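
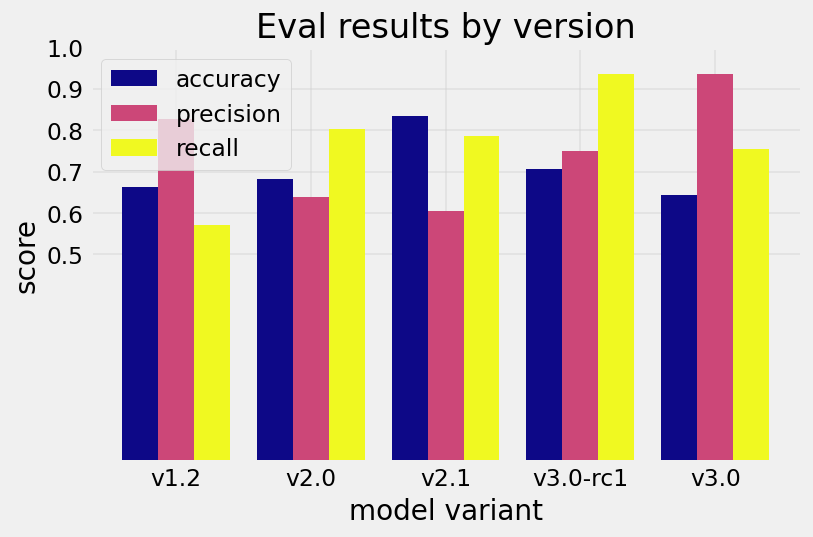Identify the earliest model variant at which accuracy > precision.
v2.0

v1.2: accuracy ≈ 0.7 vs precision ≈ 0.8 (not yet); v2.0: accuracy ≈ 0.7 vs precision ≈ 0.6 (first crossover).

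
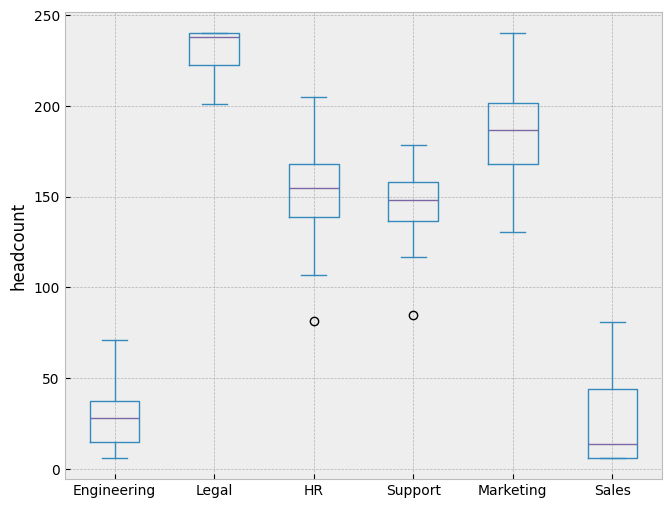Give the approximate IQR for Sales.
Q3 ≈ 40, Q1 ≈ 0; IQR ≈ 40.

≈ 40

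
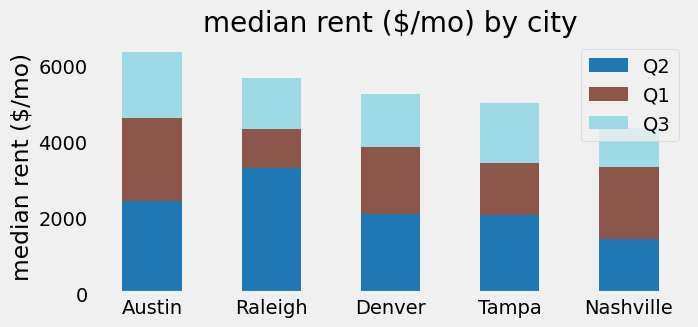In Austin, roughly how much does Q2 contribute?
Q2 top ≈ 2000, bottom ≈ 0; segment ≈ 2000.

≈ 2000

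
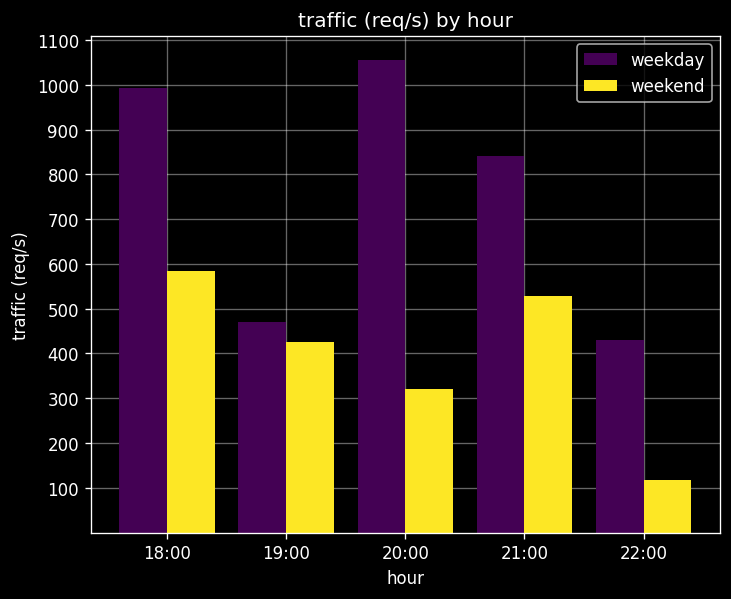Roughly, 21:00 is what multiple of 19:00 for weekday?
≈ 1.6×

21:00 ≈ 800, 19:00 ≈ 500; 800/500 ≈ 1.6.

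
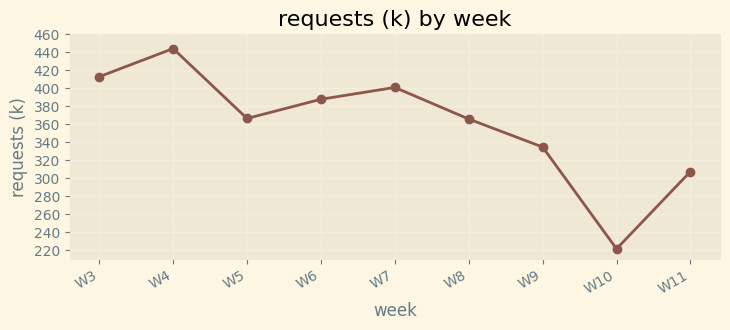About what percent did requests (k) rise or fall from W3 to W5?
W3 ≈ 420, W5 ≈ 360; (360 − 420) / 420 ≈ -14.3%.

≈ -14.3%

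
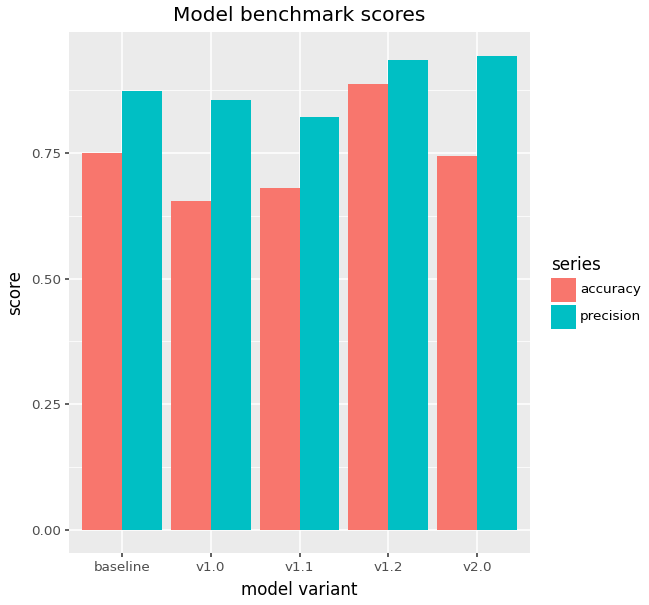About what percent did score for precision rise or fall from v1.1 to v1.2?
v1.1 ≈ 0.8, v1.2 ≈ 0.9; (0.9 − 0.8) / 0.8 ≈ +12.5%.

≈ +12.5%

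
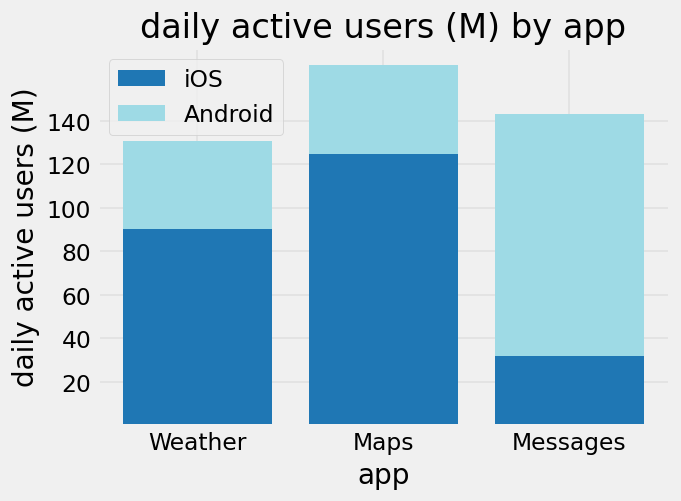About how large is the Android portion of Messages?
≈ 100

Android top ≈ 140, bottom ≈ 40; segment ≈ 100.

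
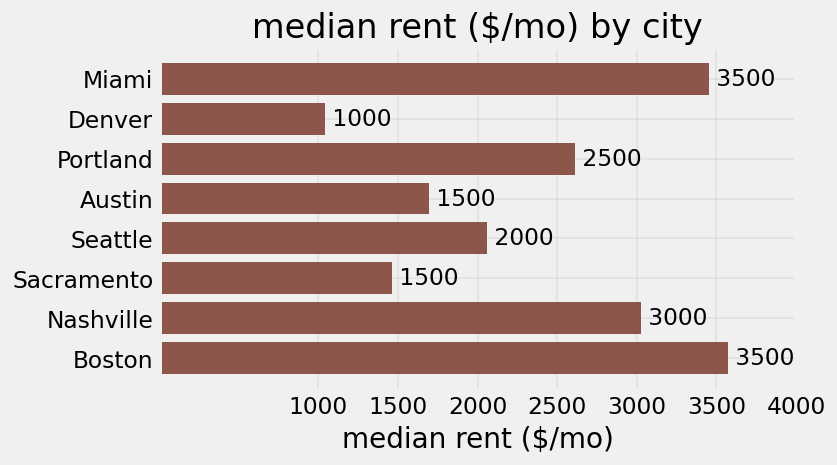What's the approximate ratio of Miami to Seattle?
≈ 1.75×

Miami ≈ 3500, Seattle ≈ 2000; 3500/2000 ≈ 1.75.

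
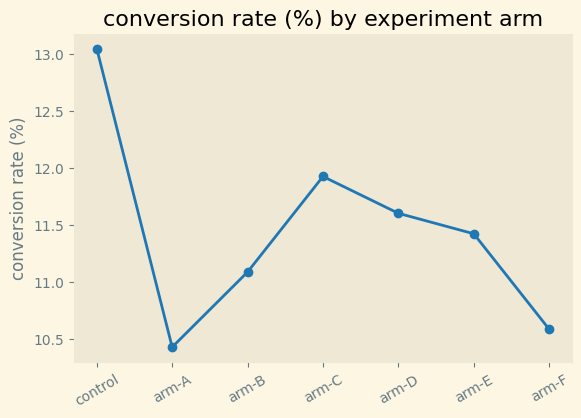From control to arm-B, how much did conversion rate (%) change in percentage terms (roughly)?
≈ -15.4%

control ≈ 13.0, arm-B ≈ 11.0; (11.0 − 13.0) / 13.0 ≈ -15.4%.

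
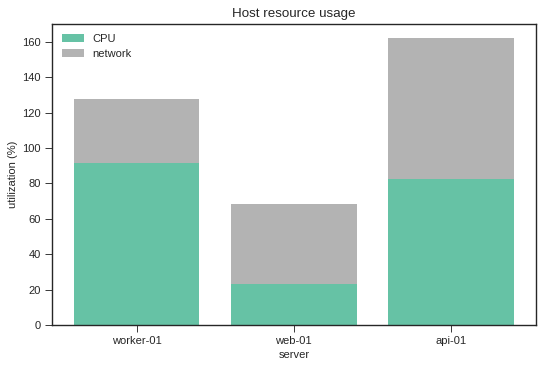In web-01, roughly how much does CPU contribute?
CPU top ≈ 20, bottom ≈ 0; segment ≈ 20.

≈ 20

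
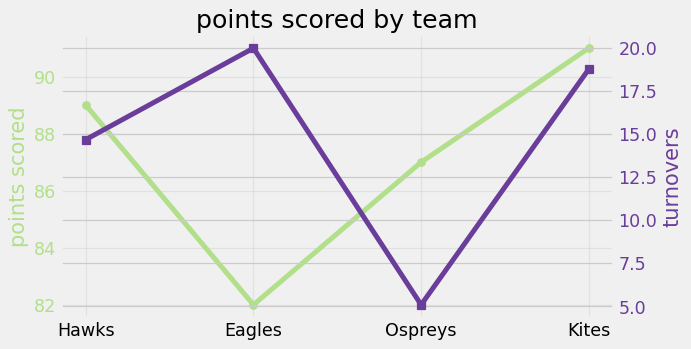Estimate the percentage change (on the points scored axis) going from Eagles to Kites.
Eagles ≈ 82, Kites ≈ 91; (91 − 82) / 82 ≈ +11%.

≈ +11%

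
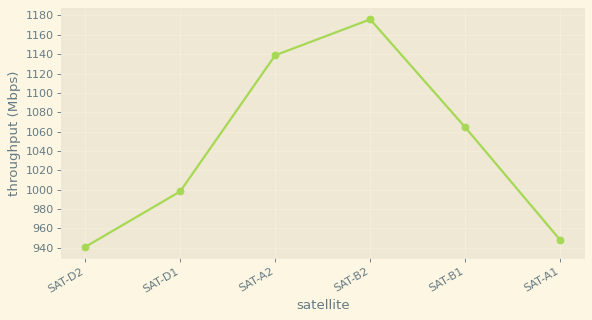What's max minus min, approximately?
≈ 240

Max SAT-B2 ≈ 1180, min SAT-D2 ≈ 940; range ≈ 240.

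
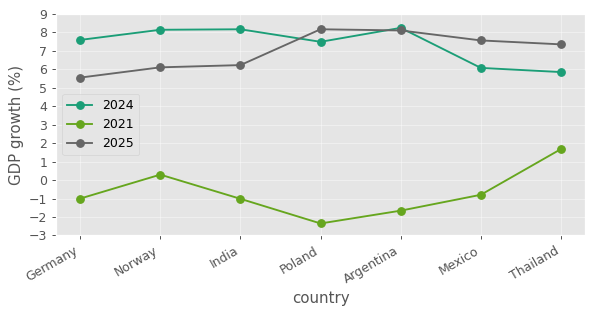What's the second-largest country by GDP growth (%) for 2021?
Top 3 for 2021: Thailand ≈ 2, Norway ≈ 0, Mexico ≈ -1.

Norway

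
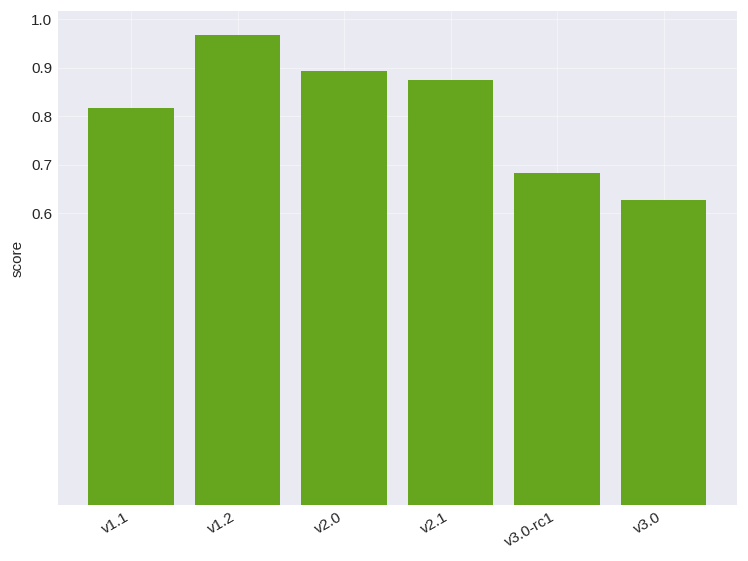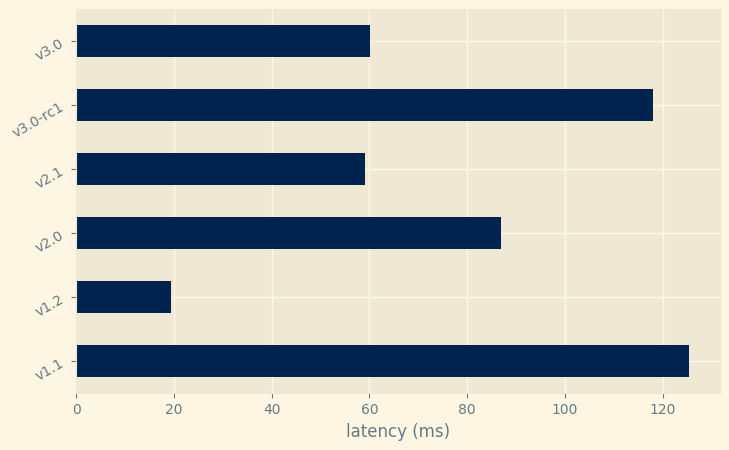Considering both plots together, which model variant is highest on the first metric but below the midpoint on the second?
Chart 2 median latency (ms) ≈ 80; below-median model variants: v1.2, v2.1, v3.0. Among those, v1.2 has the highest score (≈ 1).

v1.2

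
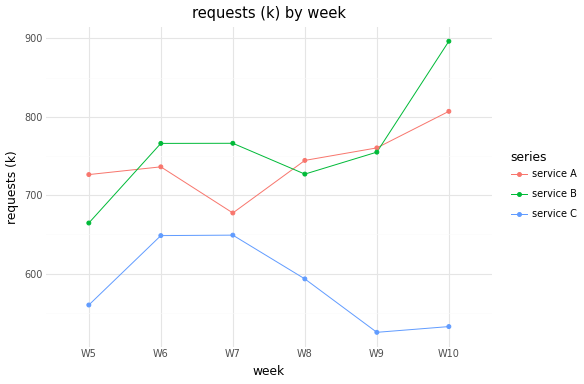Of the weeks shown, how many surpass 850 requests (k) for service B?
Above 850: W10.

1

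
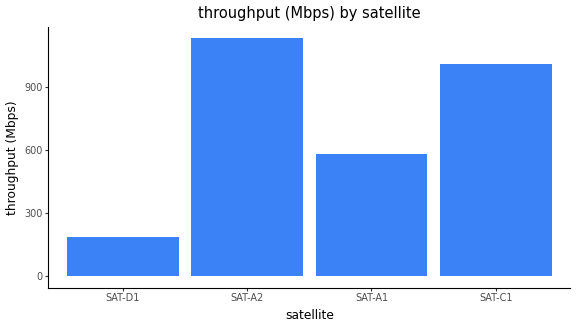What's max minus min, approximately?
Max SAT-A2 ≈ 1100, min SAT-D1 ≈ 200; range ≈ 900.

≈ 900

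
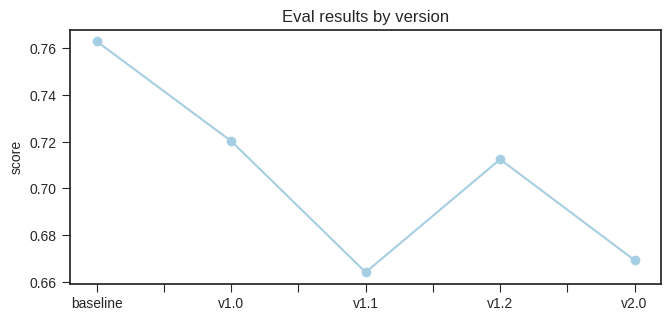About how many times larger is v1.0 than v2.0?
v1.0 ≈ 0.72, v2.0 ≈ 0.67; 0.72/0.67 ≈ 1.07.

≈ 1.07×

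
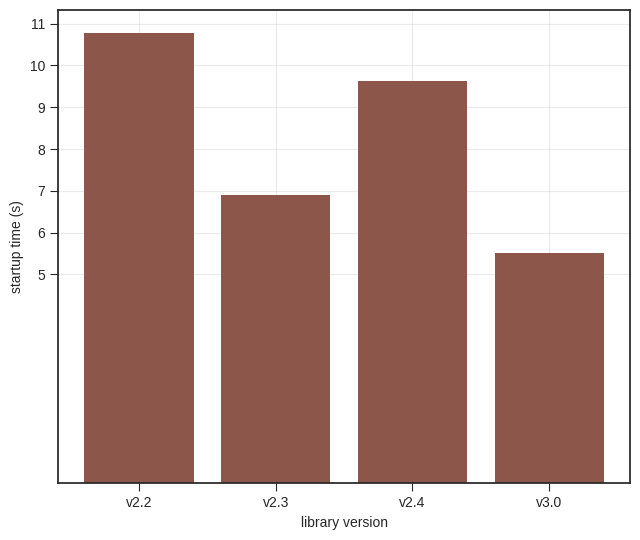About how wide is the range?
Max v2.2 ≈ 11, min v3.0 ≈ 6; range ≈ 5.

≈ 5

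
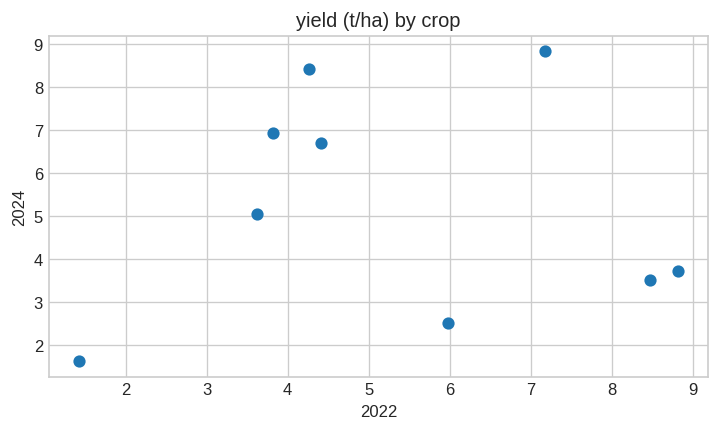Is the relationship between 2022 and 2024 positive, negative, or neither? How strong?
Points are roughly uncorrelated; weak (|r| ≈ 0.0).

no clear correlation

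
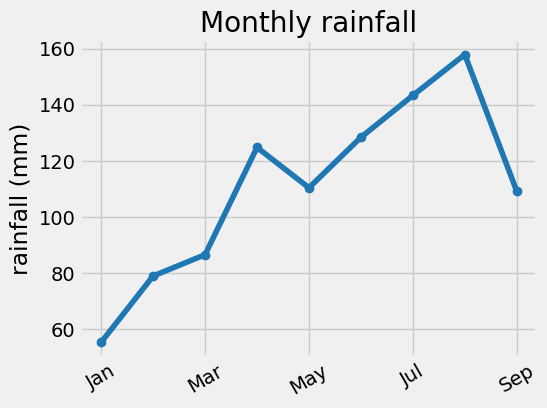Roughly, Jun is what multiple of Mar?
Jun ≈ 130, Mar ≈ 90; 130/90 ≈ 1.44.

≈ 1.44×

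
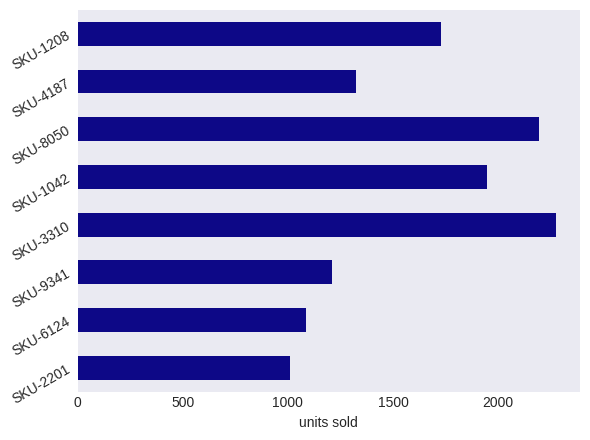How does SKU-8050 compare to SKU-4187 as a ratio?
SKU-8050 ≈ 2200, SKU-4187 ≈ 1400; 2200/1400 ≈ 1.57.

≈ 1.57×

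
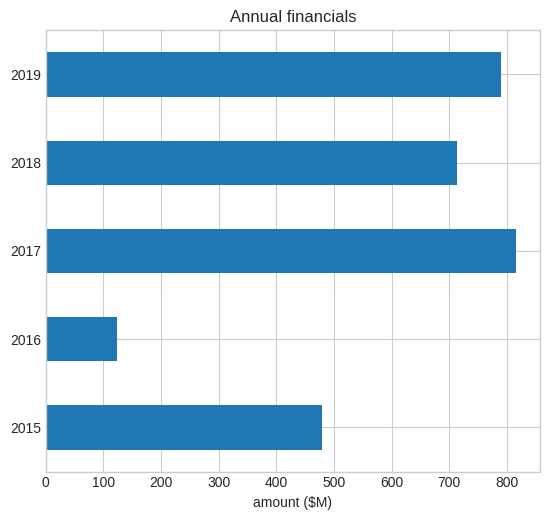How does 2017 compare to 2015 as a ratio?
2017 ≈ 800, 2015 ≈ 500; 800/500 ≈ 1.6.

≈ 1.6×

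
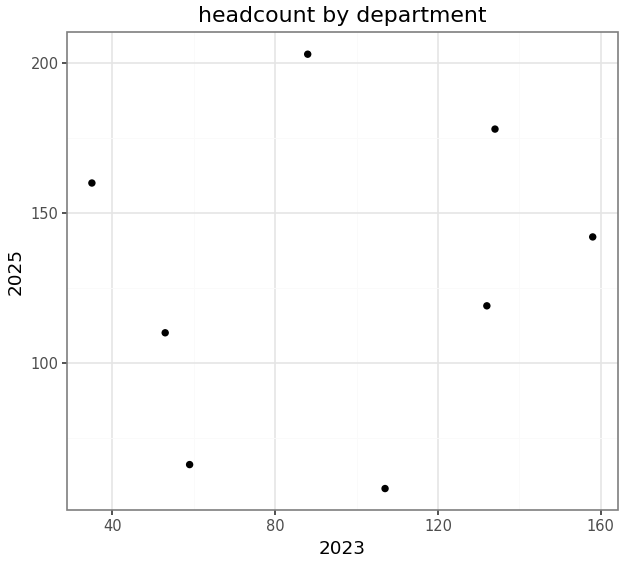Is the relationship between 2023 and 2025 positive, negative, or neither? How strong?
no clear correlation

Points are roughly uncorrelated; weak (|r| ≈ 0.1).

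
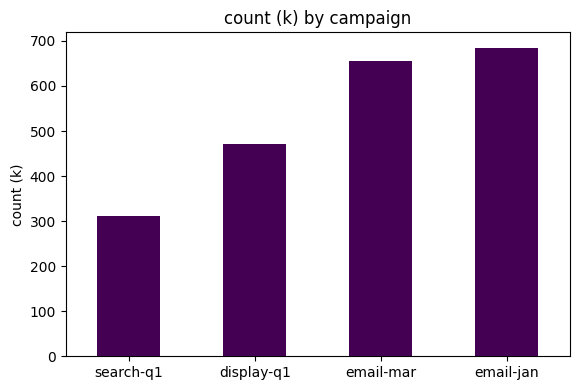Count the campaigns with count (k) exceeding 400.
Above 400: display-q1, email-mar, email-jan.

3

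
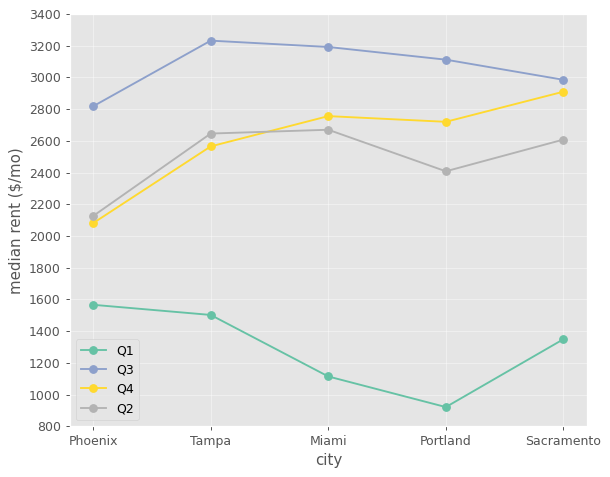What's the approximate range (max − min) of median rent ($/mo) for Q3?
≈ 400

Max Tampa ≈ 3200, min Phoenix ≈ 2800; range ≈ 400.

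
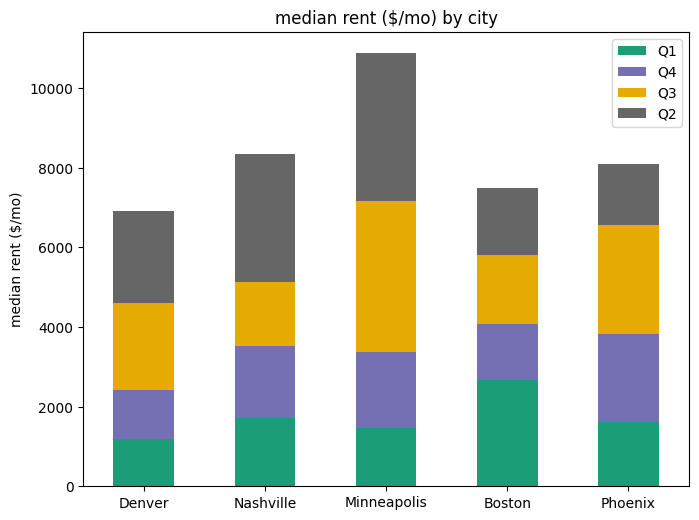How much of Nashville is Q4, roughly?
≈ 2000

Q4 top ≈ 4000, bottom ≈ 2000; segment ≈ 2000.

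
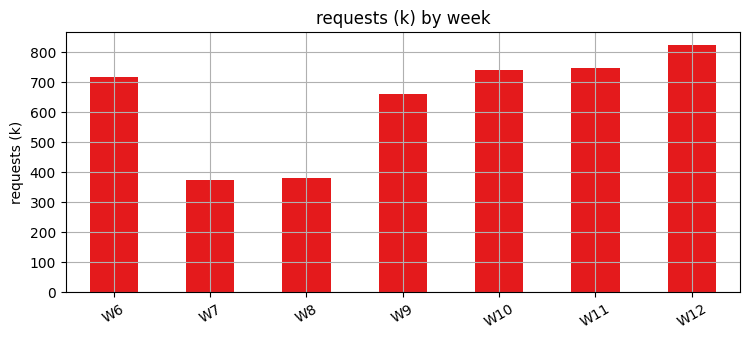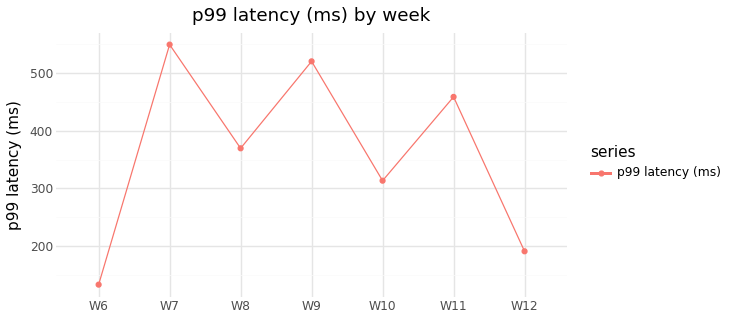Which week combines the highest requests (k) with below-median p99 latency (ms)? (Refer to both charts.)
W12

Chart 2 median p99 latency (ms) ≈ 400; below-median weeks: W6, W10, W12. Among those, W12 has the highest requests (k) (≈ 800).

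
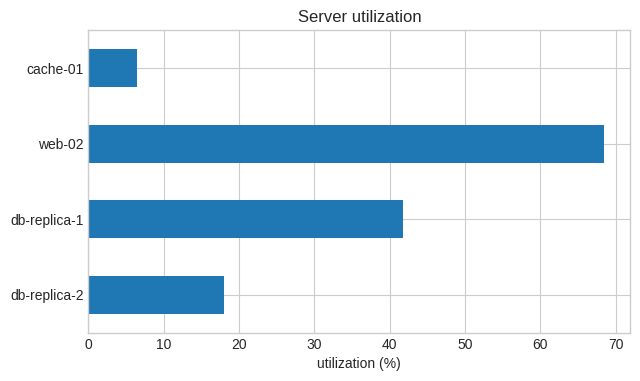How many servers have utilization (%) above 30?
Above 30: db-replica-1, web-02.

2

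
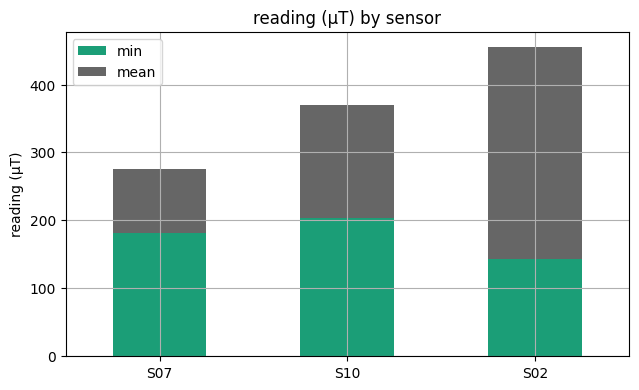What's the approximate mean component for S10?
mean top ≈ 350, bottom ≈ 200; segment ≈ 150.

≈ 150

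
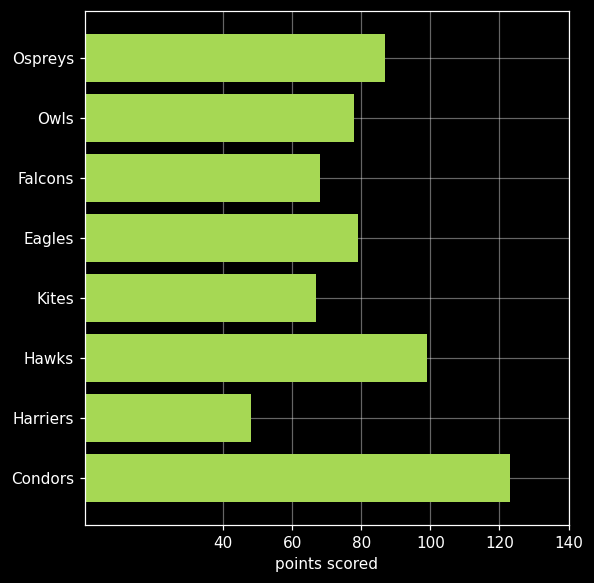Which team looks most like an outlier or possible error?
Condors

Condors ≈ 120; the rest sit between ≈ 40 and ≈ 100.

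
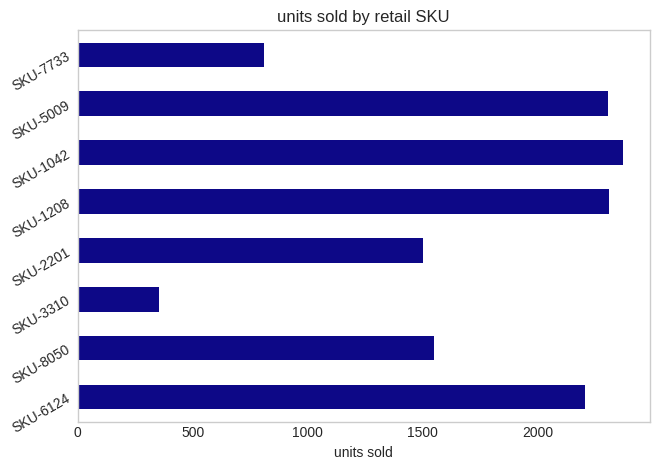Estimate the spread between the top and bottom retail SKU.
≈ 2000

Max SKU-1042 ≈ 2400, min SKU-3310 ≈ 400; range ≈ 2000.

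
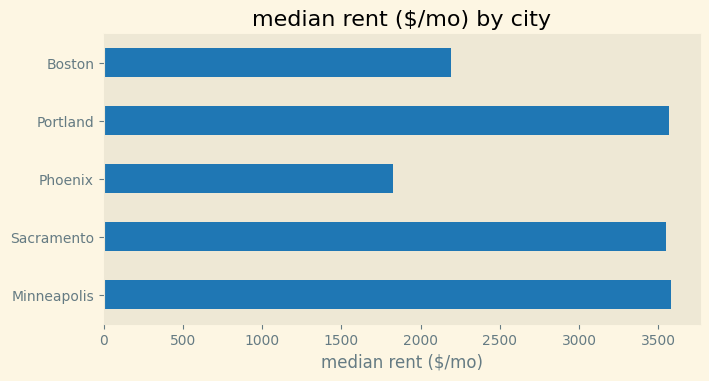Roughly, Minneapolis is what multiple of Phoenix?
Minneapolis ≈ 3500, Phoenix ≈ 2000; 3500/2000 ≈ 1.75.

≈ 1.75×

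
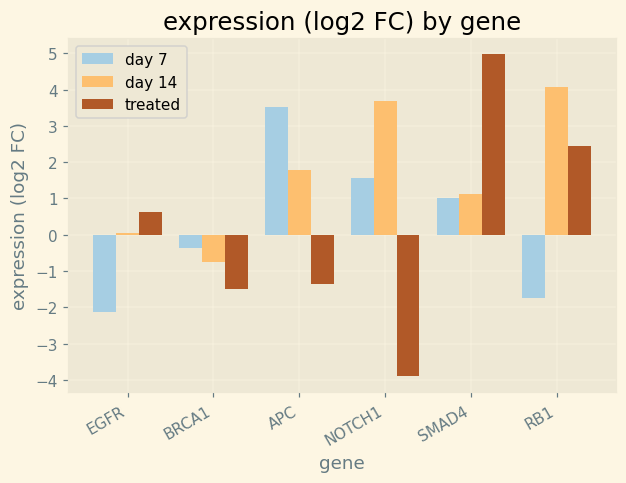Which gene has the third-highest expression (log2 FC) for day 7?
Top 4 for day 7: APC ≈ 4, NOTCH1 ≈ 2, SMAD4 ≈ 1, BRCA1 ≈ 0.

SMAD4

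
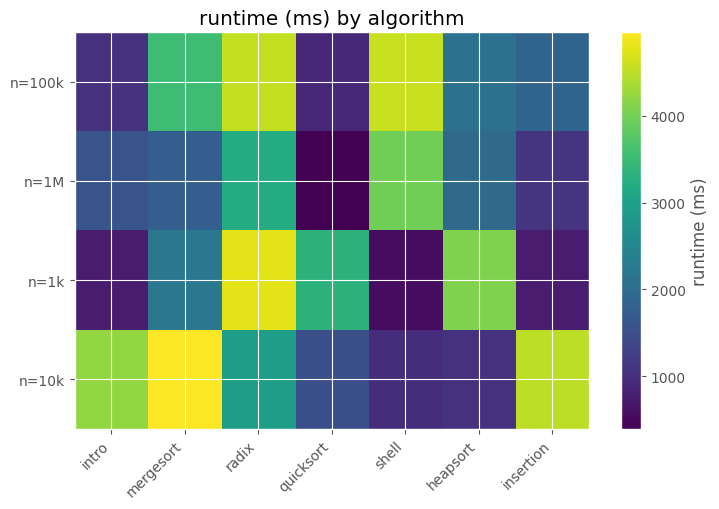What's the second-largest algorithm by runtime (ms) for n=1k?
heapsort

Top 3 for n=1k: radix ≈ 5000, heapsort ≈ 4000, quicksort ≈ 3500.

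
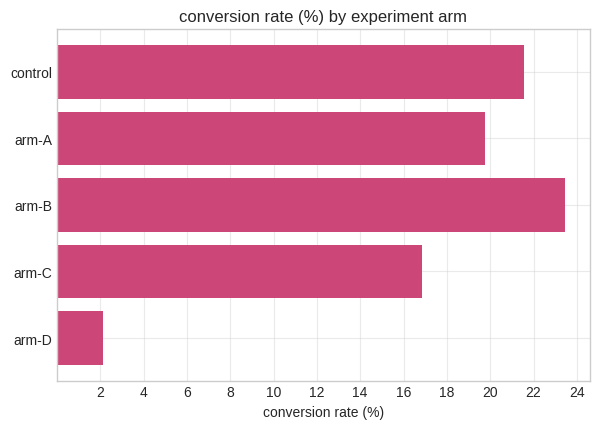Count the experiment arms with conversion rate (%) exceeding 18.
Above 18: control, arm-A, arm-B.

3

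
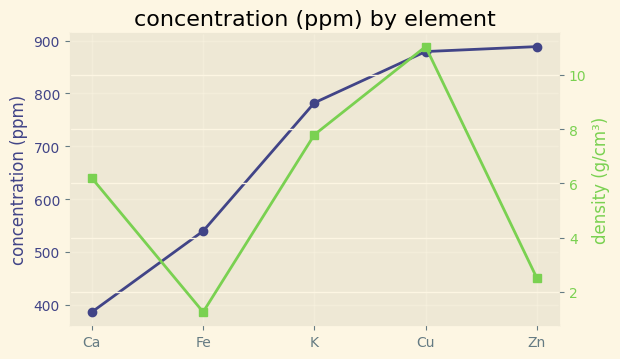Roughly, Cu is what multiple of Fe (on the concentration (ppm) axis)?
Cu ≈ 900, Fe ≈ 550; 900/550 ≈ 1.64.

≈ 1.64×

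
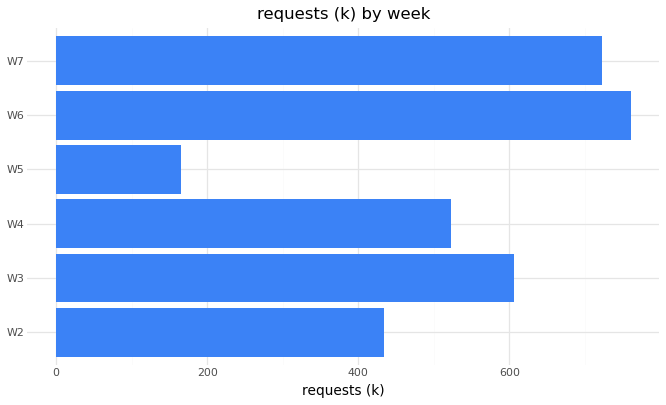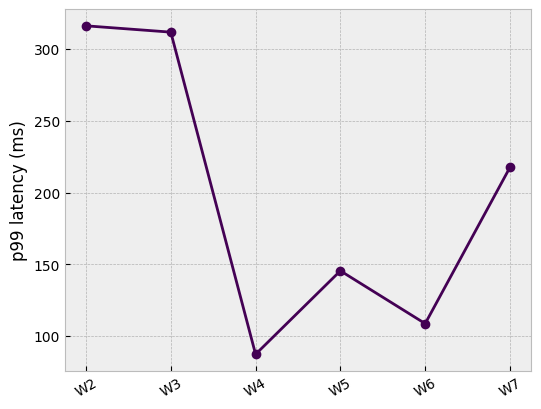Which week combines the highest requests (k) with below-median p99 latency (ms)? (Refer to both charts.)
W6

Chart 2 median p99 latency (ms) ≈ 200; below-median weeks: W4, W5, W6. Among those, W6 has the highest requests (k) (≈ 800).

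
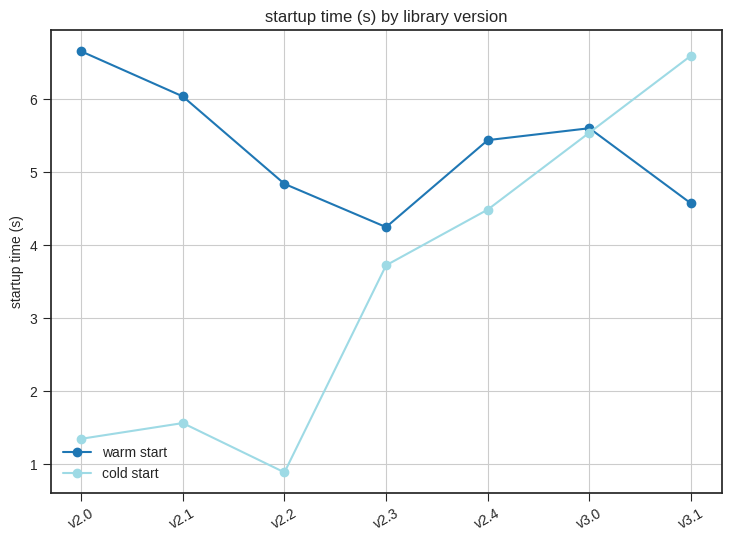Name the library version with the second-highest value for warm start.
v2.1

Top 3 for warm start: v2.0 ≈ 6.5, v2.1 ≈ 6.0, v3.0 ≈ 5.5.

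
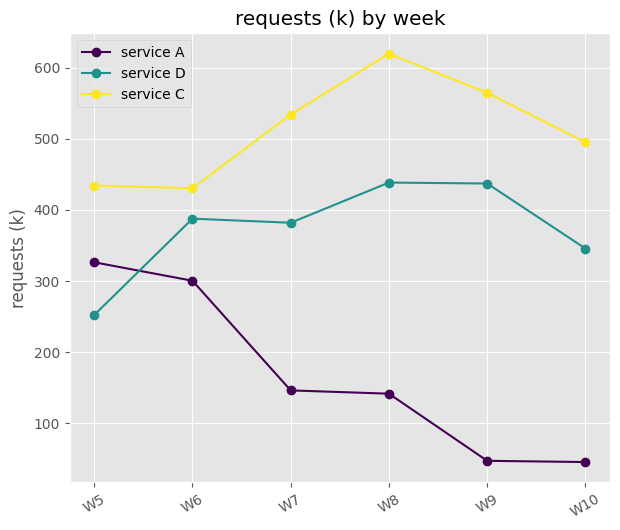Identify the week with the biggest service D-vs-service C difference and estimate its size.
W5: service D ≈ 250, service C ≈ 450 → gap ≈ 200. Next-largest (W8) is only ≈ 150.

W5, ≈ 200 k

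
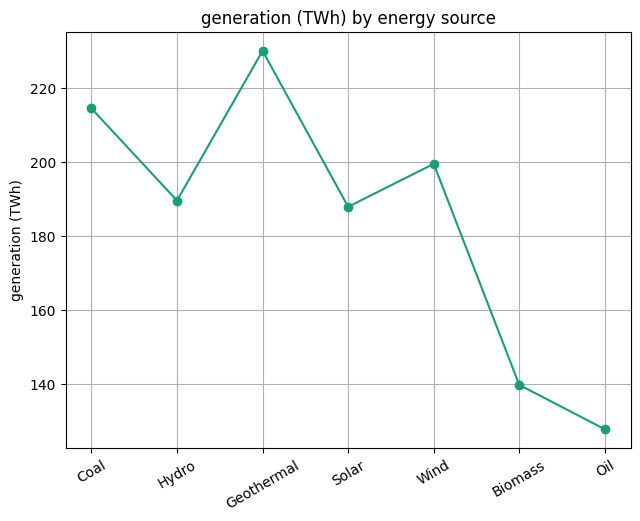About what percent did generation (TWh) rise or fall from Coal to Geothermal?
≈ +9.5%

Coal ≈ 210, Geothermal ≈ 230; (230 − 210) / 210 ≈ +9.5%.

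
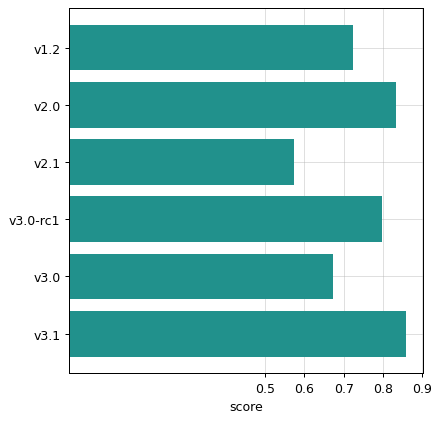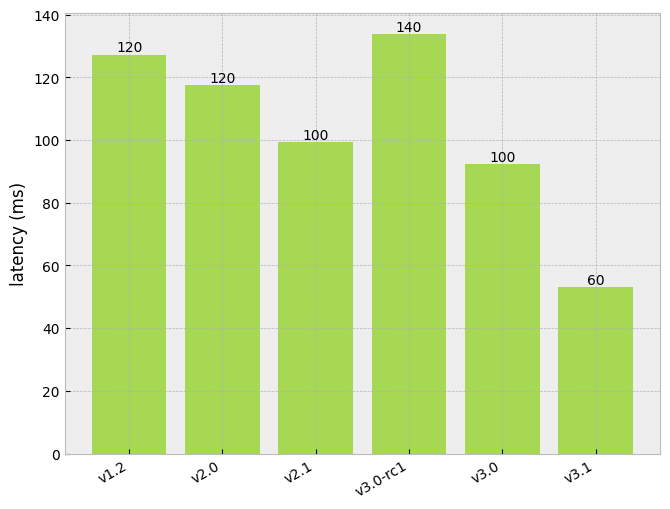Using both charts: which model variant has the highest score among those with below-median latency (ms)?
v3.1

Chart 2 median latency (ms) ≈ 100; below-median model variants: v2.1, v3.0, v3.1. Among those, v3.1 has the highest score (≈ 0.9).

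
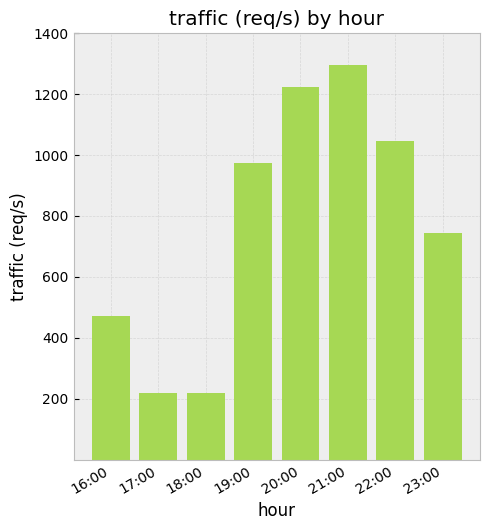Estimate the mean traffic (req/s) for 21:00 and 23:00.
(1200 + 800) / 2 ≈ 1000.

≈ 1000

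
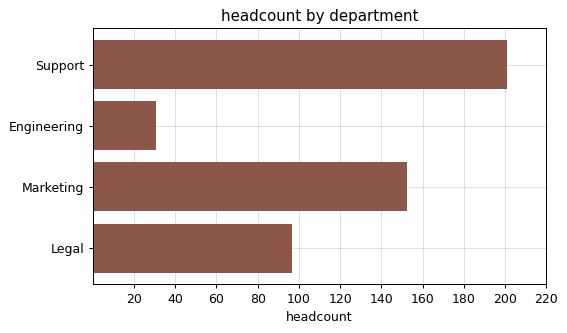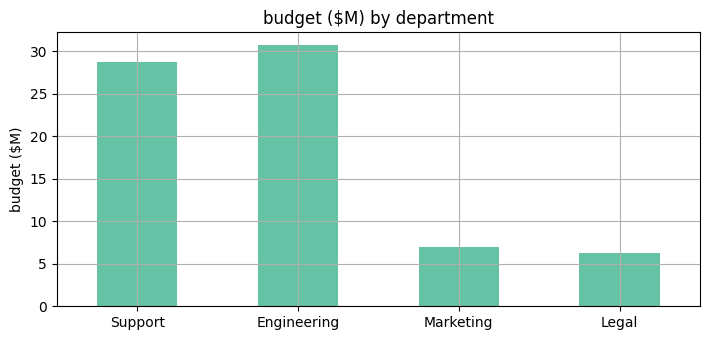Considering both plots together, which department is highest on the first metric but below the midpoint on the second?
Marketing

Chart 2 median budget ($M) ≈ 20; below-median departments: Marketing, Legal. Among those, Marketing has the highest headcount (≈ 160).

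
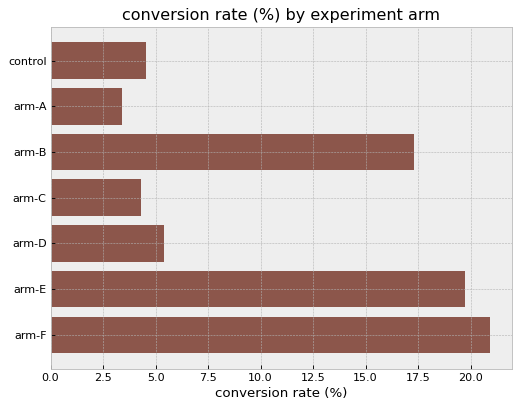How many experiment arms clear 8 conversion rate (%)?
Above 8: arm-B, arm-E, arm-F.

3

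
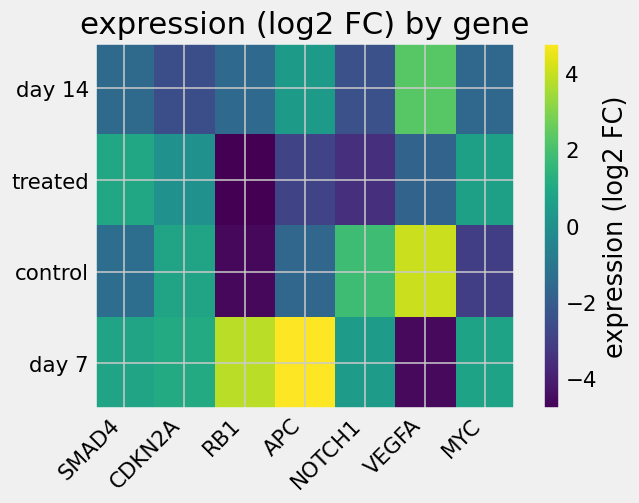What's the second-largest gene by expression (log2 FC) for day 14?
Top 3 for day 14: VEGFA ≈ 2, APC ≈ 0, SMAD4 ≈ -1.

APC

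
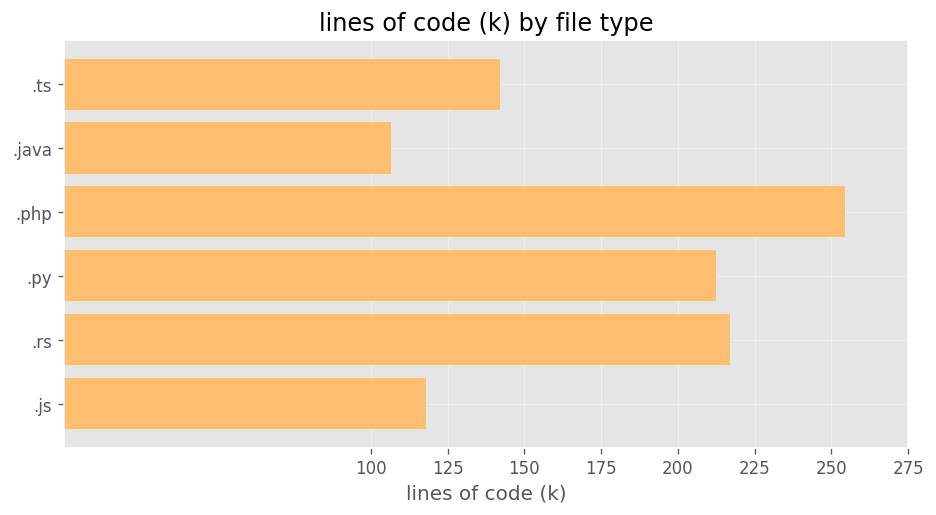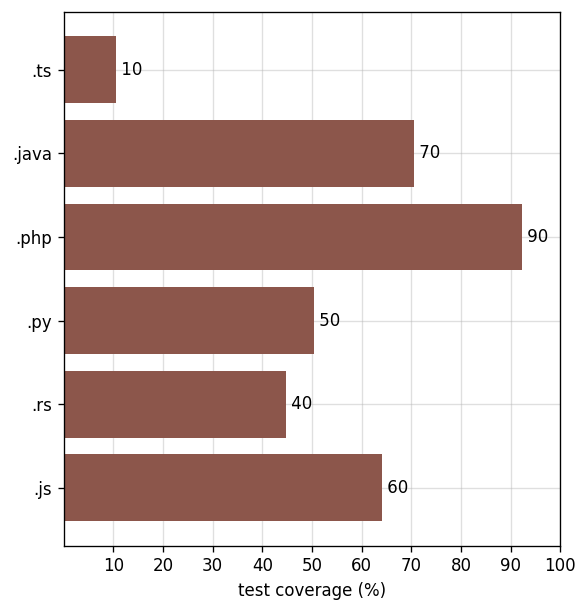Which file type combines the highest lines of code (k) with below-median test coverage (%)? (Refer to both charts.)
Chart 2 median test coverage (%) ≈ 60; below-median file types: .ts, .py, .rs. Among those, .rs has the highest lines of code (k) (≈ 225).

.rs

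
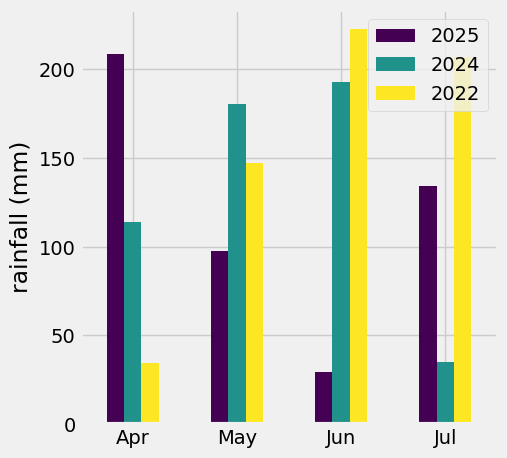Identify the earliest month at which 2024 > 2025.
May

Apr: 2024 ≈ 120 vs 2025 ≈ 200 (not yet); May: 2024 ≈ 180 vs 2025 ≈ 100 (first crossover).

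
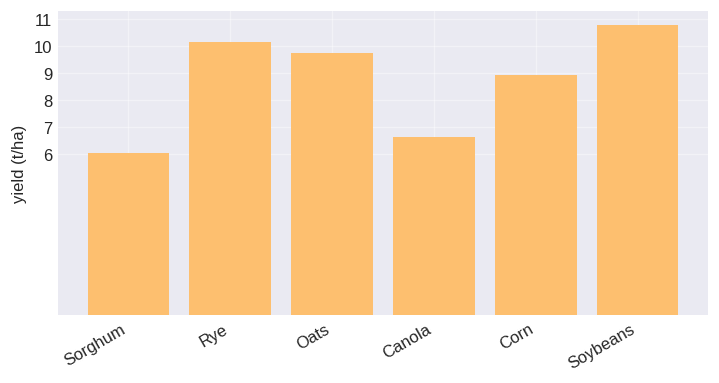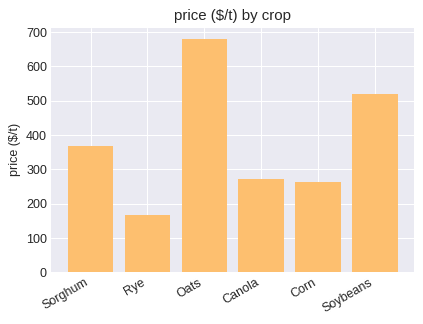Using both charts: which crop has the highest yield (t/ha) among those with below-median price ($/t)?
Rye

Chart 2 median price ($/t) ≈ 300; below-median crops: Rye, Canola, Corn. Among those, Rye has the highest yield (t/ha) (≈ 10).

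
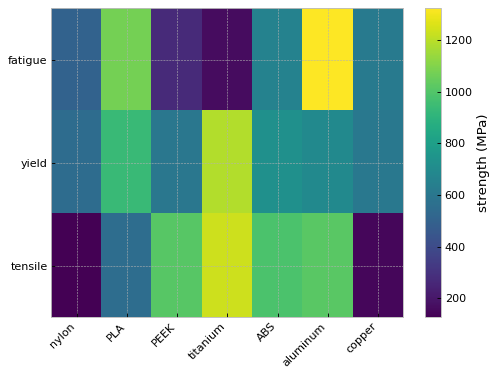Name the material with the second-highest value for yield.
Top 3 for yield: titanium ≈ 1200, PLA ≈ 900, ABS ≈ 700.

PLA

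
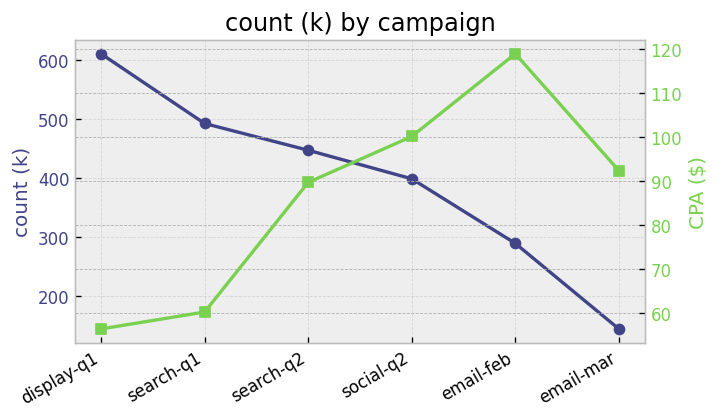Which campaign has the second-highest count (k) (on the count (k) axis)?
Top 3 (on the count (k) axis): display-q1 ≈ 600, search-q1 ≈ 500, search-q2 ≈ 450.

search-q1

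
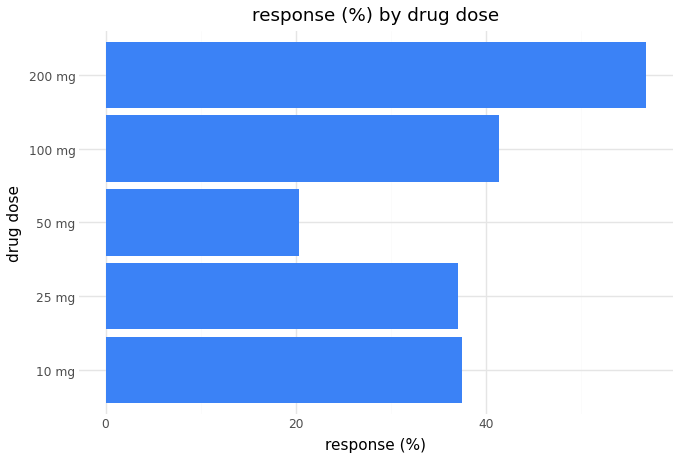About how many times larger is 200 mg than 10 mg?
≈ 1.57×

200 mg ≈ 55, 10 mg ≈ 35; 55/35 ≈ 1.57.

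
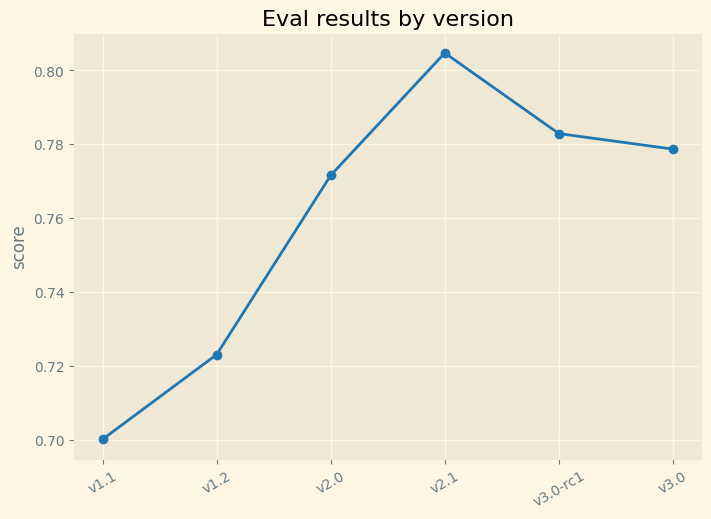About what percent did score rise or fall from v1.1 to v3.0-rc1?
v1.1 ≈ 0.70, v3.0-rc1 ≈ 0.78; (0.78 − 0.70) / 0.70 ≈ +11.4%.

≈ +11.4%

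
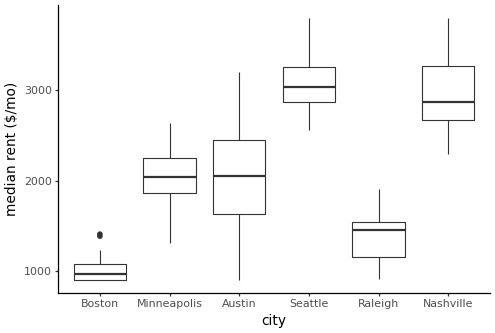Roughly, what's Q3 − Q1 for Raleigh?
≈ 400

Q3 ≈ 1600, Q1 ≈ 1200; IQR ≈ 400.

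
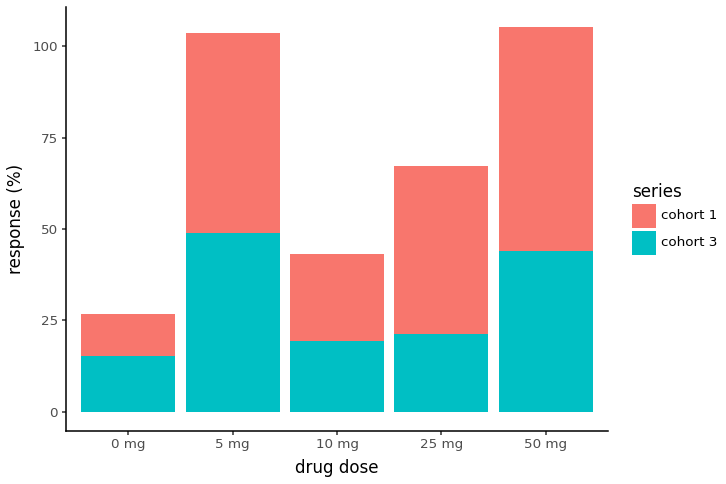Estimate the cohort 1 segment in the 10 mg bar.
≈ 20

cohort 1 top ≈ 40, bottom ≈ 20; segment ≈ 20.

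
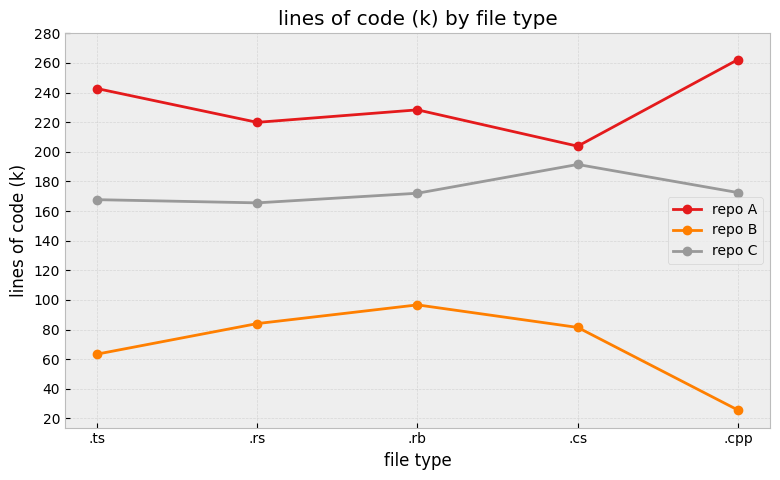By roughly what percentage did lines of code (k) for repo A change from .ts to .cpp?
.ts ≈ 240, .cpp ≈ 260; (260 − 240) / 240 ≈ +8.3%.

≈ +8.3%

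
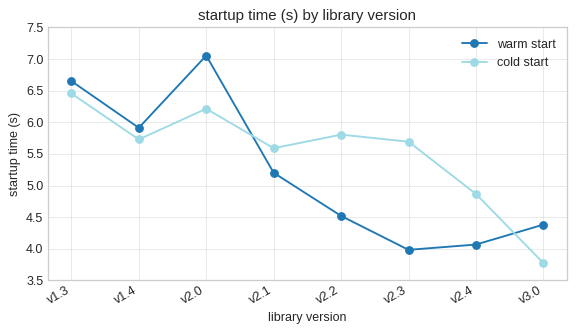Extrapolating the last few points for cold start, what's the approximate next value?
≈ 3.25

Last three: 5.5, 5.0, 4.0 → slope ≈ -0.75/step → next ≈ 3.25.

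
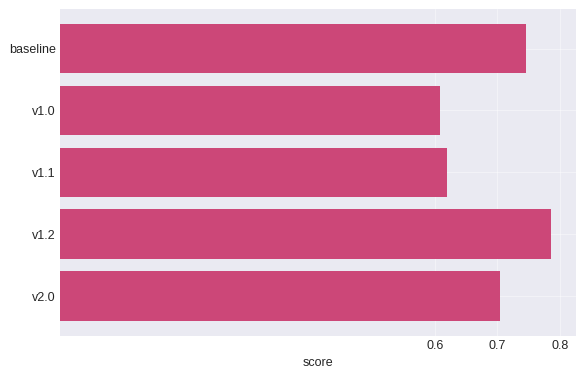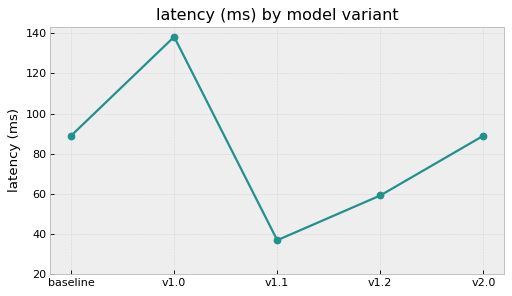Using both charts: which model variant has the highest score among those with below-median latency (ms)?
v1.2

Chart 2 median latency (ms) ≈ 80; below-median model variants: v1.1, v1.2. Among those, v1.2 has the highest score (≈ 0.8).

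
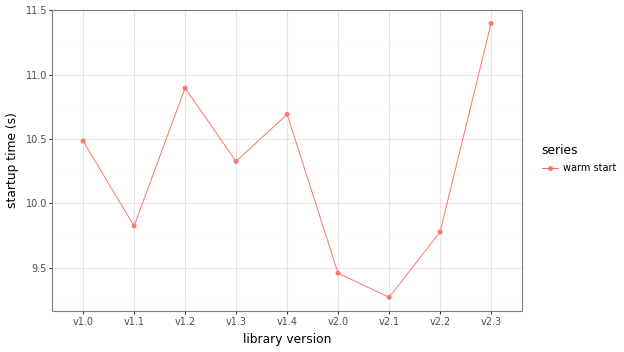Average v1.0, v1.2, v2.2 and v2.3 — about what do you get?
≈ 10.6

(10.4 + 10.8 + 9.8 + 11.4) / 4 ≈ 10.6.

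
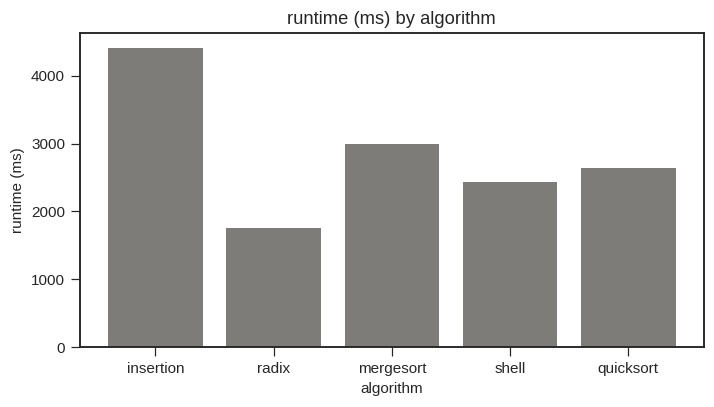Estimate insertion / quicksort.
insertion ≈ 4500, quicksort ≈ 2500; 4500/2500 ≈ 1.8.

≈ 1.8×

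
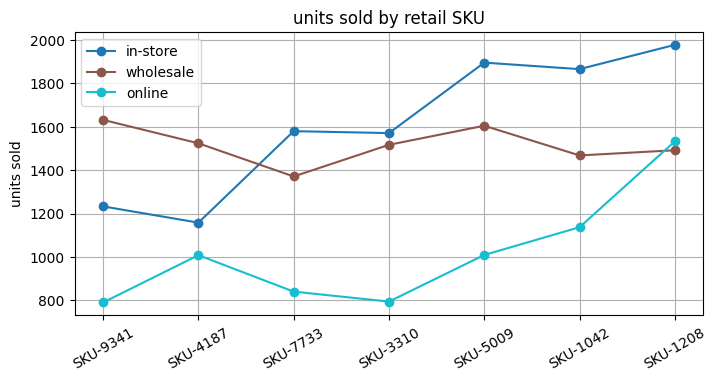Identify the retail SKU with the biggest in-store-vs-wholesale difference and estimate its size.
SKU-1208, ≈ 500

SKU-1208: in-store ≈ 2000, wholesale ≈ 1500 → gap ≈ 500. Next-largest (SKU-9341) is only ≈ 400.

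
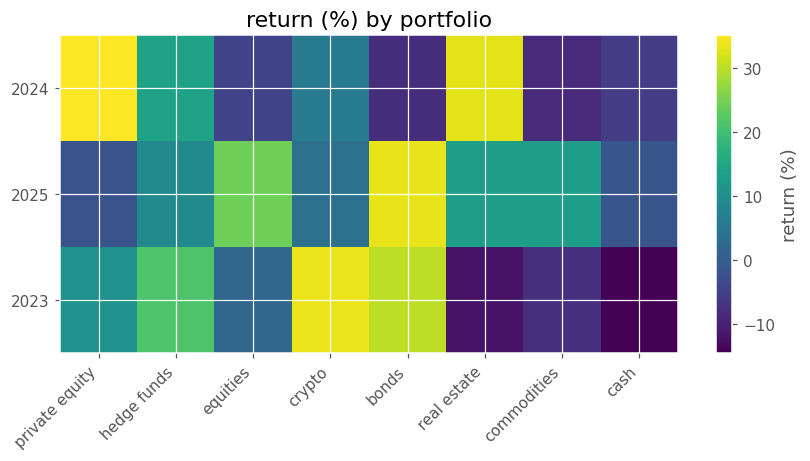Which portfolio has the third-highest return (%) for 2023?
Top 4 for 2023: crypto ≈ 35, bonds ≈ 30, hedge funds ≈ 20, private equity ≈ 10.

hedge funds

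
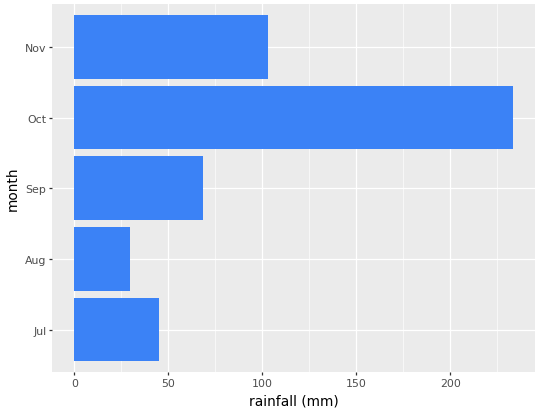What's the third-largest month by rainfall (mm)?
Top 4: Oct ≈ 240, Nov ≈ 100, Sep ≈ 60, Jul ≈ 40.

Sep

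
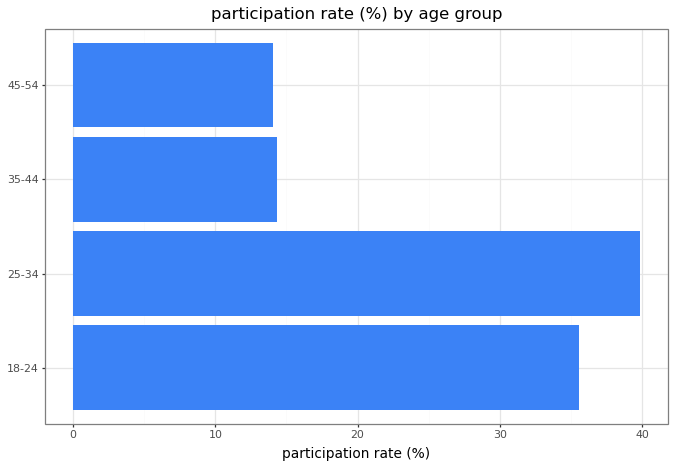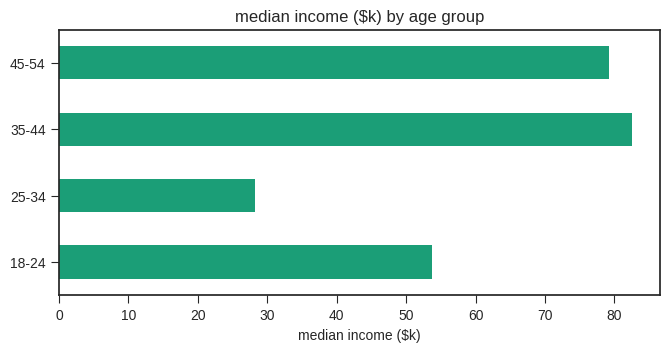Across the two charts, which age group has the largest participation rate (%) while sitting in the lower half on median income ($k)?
25-34

Chart 2 median median income ($k) ≈ 70; below-median age groups: 18-24, 25-34. Among those, 25-34 has the highest participation rate (%) (≈ 40).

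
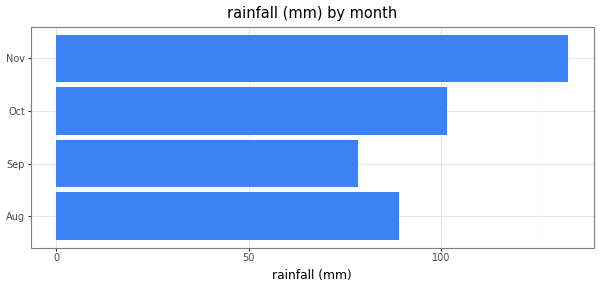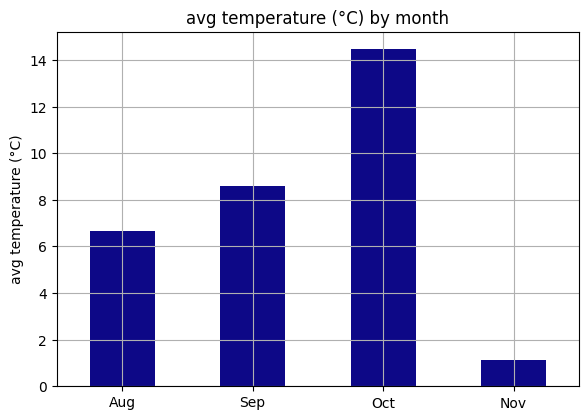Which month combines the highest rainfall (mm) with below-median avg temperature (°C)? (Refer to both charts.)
Chart 2 median avg temperature (°C) ≈ 8; below-median months: Aug, Nov. Among those, Nov has the highest rainfall (mm) (≈ 140).

Nov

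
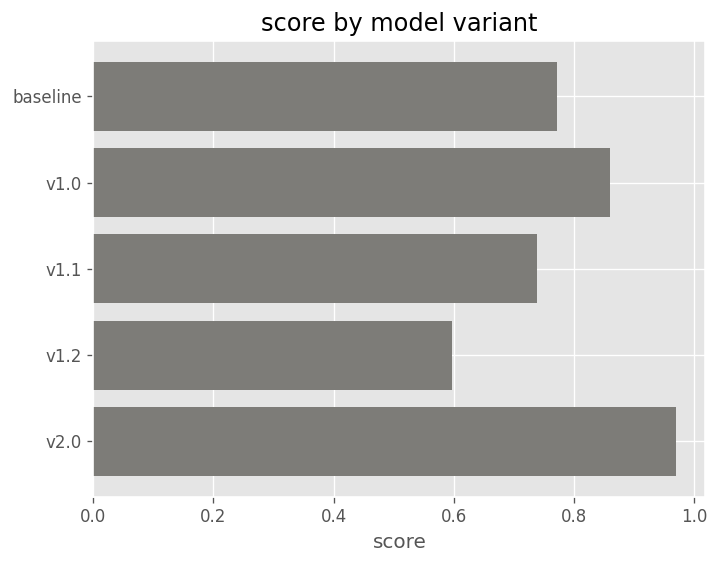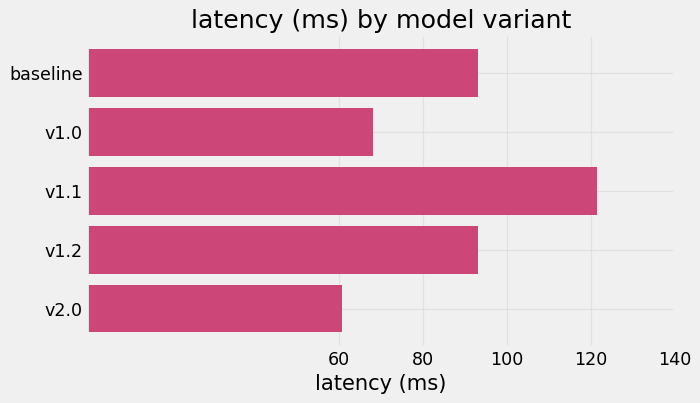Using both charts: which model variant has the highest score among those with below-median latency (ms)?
v2.0

Chart 2 median latency (ms) ≈ 100; below-median model variants: v1.0, v2.0. Among those, v2.0 has the highest score (≈ 1).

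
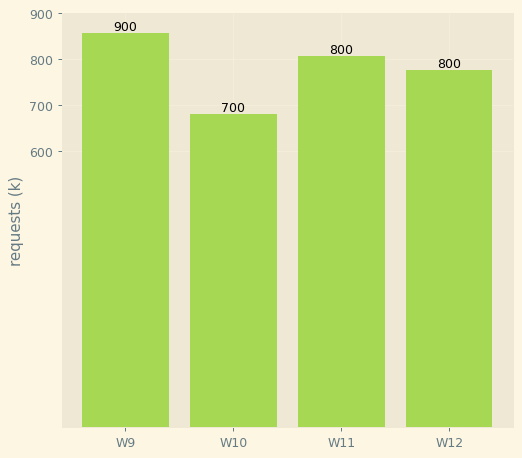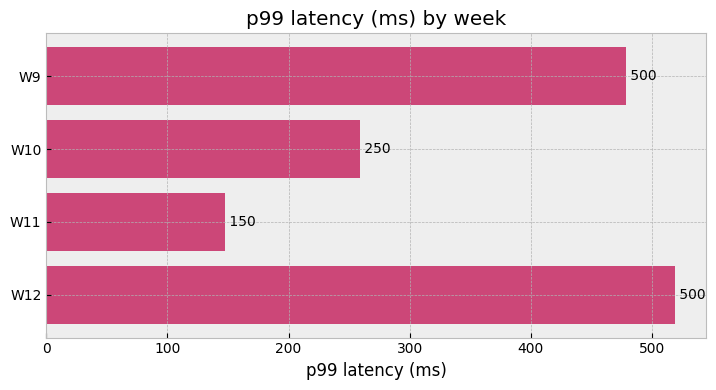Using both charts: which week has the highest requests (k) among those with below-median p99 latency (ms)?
Chart 2 median p99 latency (ms) ≈ 350; below-median weeks: W10, W11. Among those, W11 has the highest requests (k) (≈ 800).

W11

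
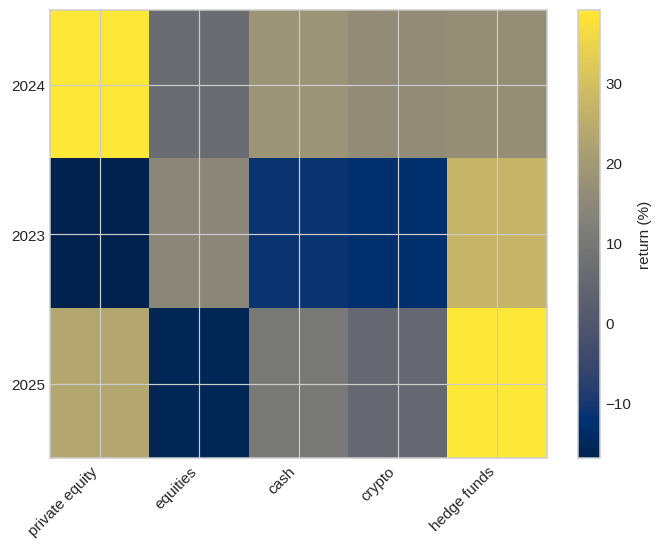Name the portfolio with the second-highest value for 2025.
private equity

Top 3 for 2025: hedge funds ≈ 40, private equity ≈ 25, cash ≈ 10.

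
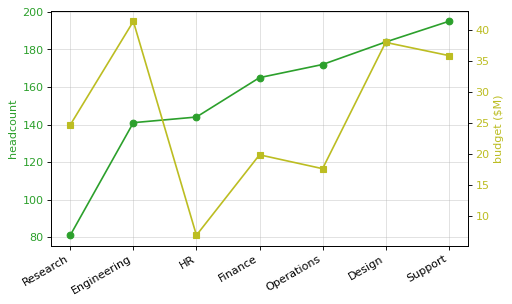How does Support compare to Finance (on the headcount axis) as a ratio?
Support ≈ 200, Finance ≈ 160; 200/160 ≈ 1.25.

≈ 1.25×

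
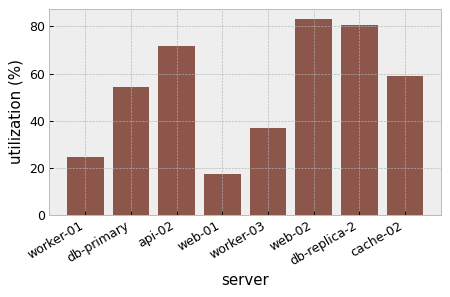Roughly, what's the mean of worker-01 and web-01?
(20 + 20) / 2 ≈ 20.

≈ 20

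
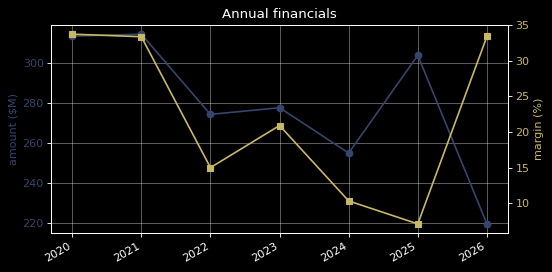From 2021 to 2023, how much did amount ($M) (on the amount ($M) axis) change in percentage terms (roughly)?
2021 ≈ 310, 2023 ≈ 280; (280 − 310) / 310 ≈ -9.7%.

≈ -9.7%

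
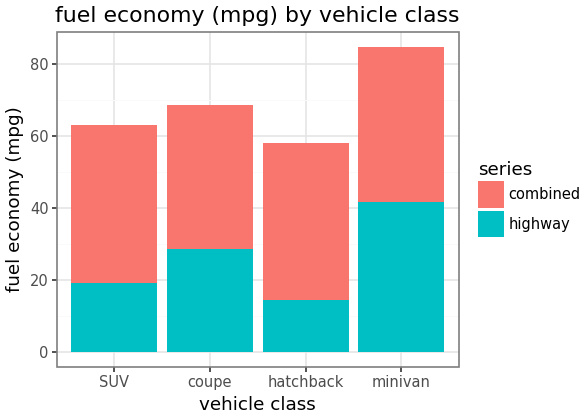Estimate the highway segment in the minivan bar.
highway top ≈ 40, bottom ≈ 0; segment ≈ 40.

≈ 40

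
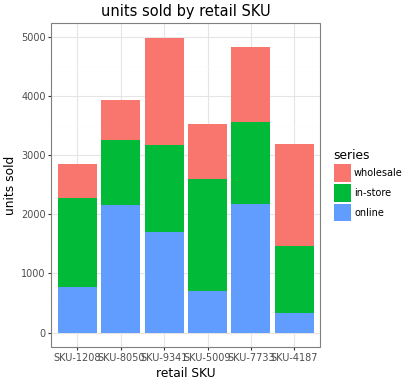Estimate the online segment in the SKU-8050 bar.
online top ≈ 2000, bottom ≈ 0; segment ≈ 2000.

≈ 2000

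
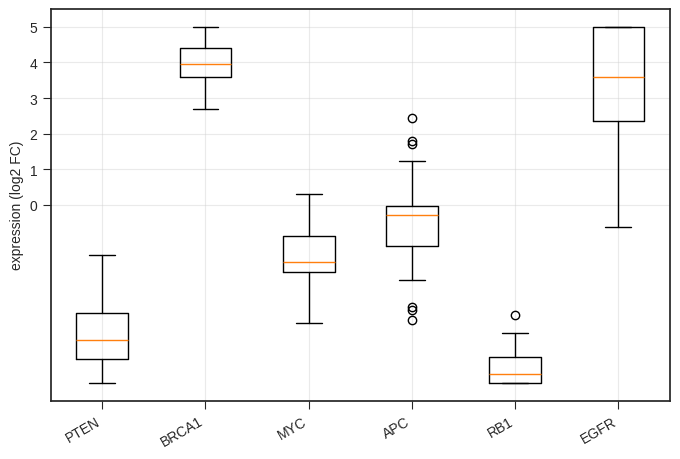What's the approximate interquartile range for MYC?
Q3 ≈ -1, Q1 ≈ -2; IQR ≈ 1.

≈ 1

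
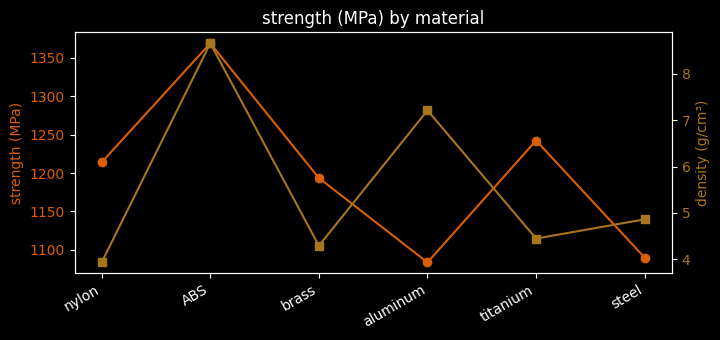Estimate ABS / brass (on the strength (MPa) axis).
ABS ≈ 1375, brass ≈ 1200; 1375/1200 ≈ 1.15.

≈ 1.15×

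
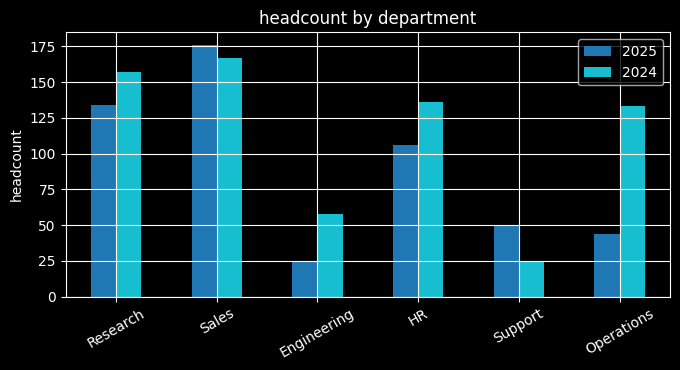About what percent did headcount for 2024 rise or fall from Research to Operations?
Research ≈ 160, Operations ≈ 140; (140 − 160) / 160 ≈ -12.5%.

≈ -12.5%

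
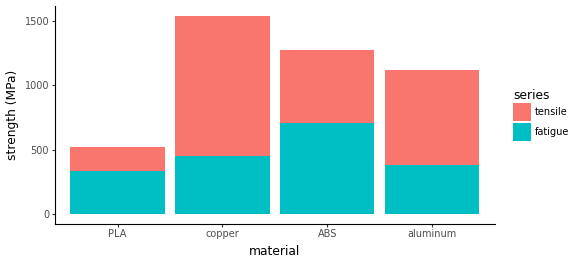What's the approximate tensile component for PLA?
≈ 200

tensile top ≈ 600, bottom ≈ 400; segment ≈ 200.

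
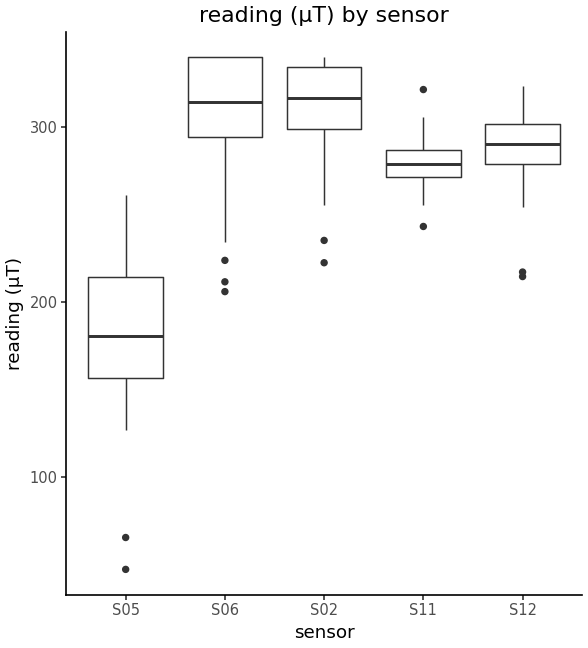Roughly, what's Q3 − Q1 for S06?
≈ 40

Q3 ≈ 340, Q1 ≈ 300; IQR ≈ 40.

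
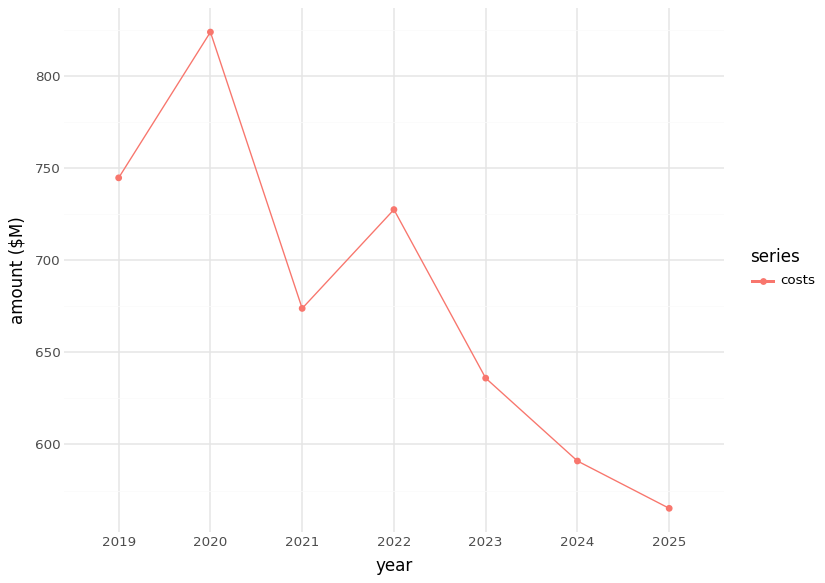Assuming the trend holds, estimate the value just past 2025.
≈ 550

Last three: 625, 600, 575 → slope ≈ -25/step → next ≈ 550.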